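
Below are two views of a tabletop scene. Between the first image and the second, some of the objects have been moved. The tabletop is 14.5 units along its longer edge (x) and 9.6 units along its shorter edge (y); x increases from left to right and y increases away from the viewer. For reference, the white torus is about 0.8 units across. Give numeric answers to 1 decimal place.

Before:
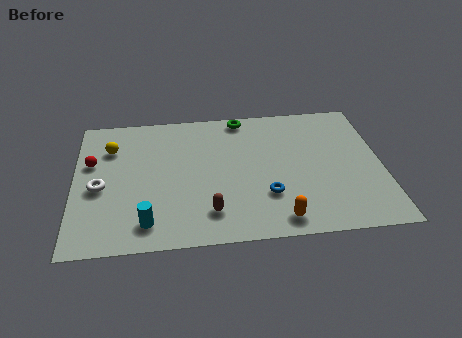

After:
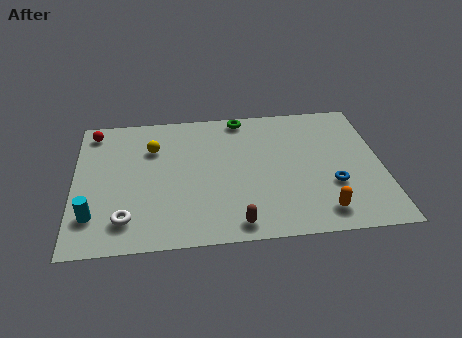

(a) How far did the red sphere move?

2.3

From (0.8, 6.0) to (0.9, 8.3), the red sphere covered √(0.1² + 2.3²) ≈ 2.3 units.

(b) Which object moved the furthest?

the blue torus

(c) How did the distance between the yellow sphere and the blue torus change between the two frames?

+0.7

They were about 8.4 units apart before and 9.1 after — 0.7 units further apart.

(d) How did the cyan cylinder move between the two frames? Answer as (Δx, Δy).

(-2.5, 0.7)

From the two frames, the cyan cylinder sits at roughly (3.4, 1.6) before and (0.9, 2.3) after.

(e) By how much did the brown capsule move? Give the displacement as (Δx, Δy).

(1.2, -0.9)

The brown capsule was at about (6.3, 2.0) and moved to about (7.5, 1.1).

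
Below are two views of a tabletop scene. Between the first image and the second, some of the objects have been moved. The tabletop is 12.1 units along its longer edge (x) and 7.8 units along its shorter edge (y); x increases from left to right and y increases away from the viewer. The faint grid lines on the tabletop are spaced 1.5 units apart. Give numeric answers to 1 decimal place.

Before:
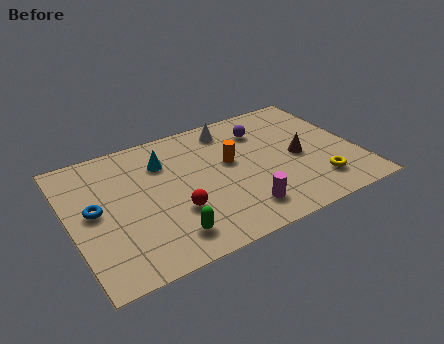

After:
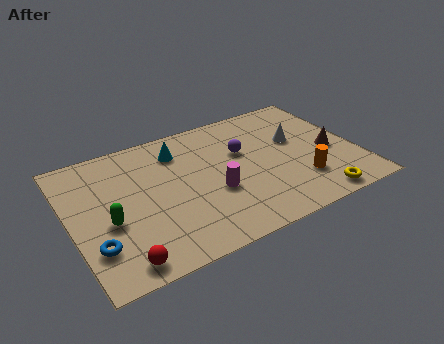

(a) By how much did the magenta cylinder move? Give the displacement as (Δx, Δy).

(-0.9, 1.5)

From the two frames, the magenta cylinder sits at roughly (6.8, 1.5) before and (5.9, 3.0) after.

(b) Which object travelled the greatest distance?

the orange cylinder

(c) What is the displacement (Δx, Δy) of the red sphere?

(-2.5, -1.7)

The red sphere started near (4.2, 2.6) and ended near (1.7, 0.9).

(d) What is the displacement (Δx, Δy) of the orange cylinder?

(2.7, -2.4)

From the two frames, the orange cylinder sits at roughly (6.8, 4.5) before and (9.5, 2.1) after.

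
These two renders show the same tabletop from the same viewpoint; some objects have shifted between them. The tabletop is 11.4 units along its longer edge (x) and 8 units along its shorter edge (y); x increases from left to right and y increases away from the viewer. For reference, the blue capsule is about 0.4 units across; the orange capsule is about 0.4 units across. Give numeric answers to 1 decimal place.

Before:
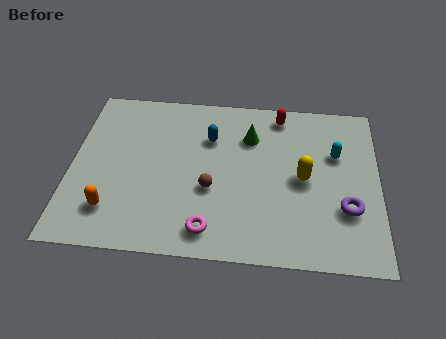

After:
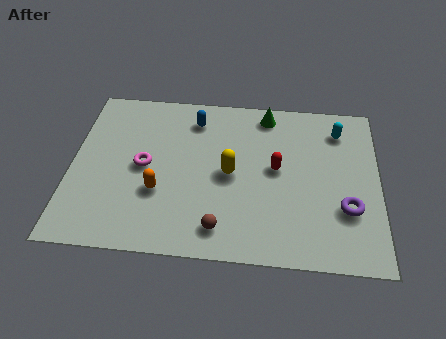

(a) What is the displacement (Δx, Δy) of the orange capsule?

(1.7, 1.0)

The orange capsule was at about (1.6, 1.8) and moved to about (3.3, 2.8).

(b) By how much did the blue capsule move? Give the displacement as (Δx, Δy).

(-0.6, 0.9)

The blue capsule was at about (5.1, 5.6) and moved to about (4.5, 6.5).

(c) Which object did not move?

the purple torus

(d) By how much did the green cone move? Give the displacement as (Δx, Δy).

(0.6, 1.2)

The green cone was at about (6.6, 5.8) and moved to about (7.2, 7.0).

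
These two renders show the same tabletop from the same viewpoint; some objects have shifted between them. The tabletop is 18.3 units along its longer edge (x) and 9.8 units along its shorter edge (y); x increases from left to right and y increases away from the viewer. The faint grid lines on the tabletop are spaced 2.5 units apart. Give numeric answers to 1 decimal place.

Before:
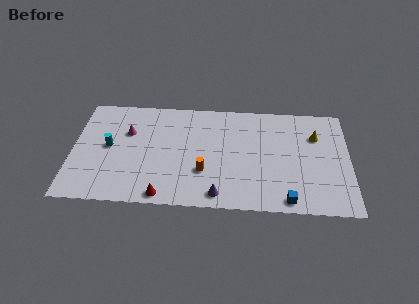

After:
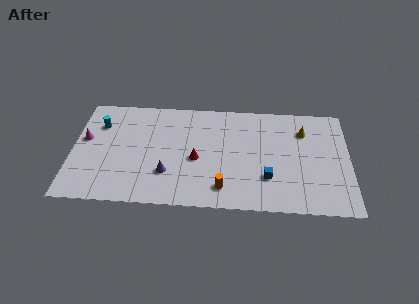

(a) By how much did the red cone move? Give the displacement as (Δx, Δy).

(2.1, 3.4)

The red cone started near (6.1, 0.9) and ended near (8.2, 4.3).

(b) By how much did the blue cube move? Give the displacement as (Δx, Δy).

(-1.3, 1.9)

The blue cube started near (14.2, 1.0) and ended near (12.9, 2.9).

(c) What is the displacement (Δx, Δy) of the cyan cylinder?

(-0.7, 2.0)

From the two frames, the cyan cylinder sits at roughly (2.4, 5.1) before and (1.7, 7.1) after.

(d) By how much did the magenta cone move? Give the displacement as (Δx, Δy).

(-2.8, -0.8)

The magenta cone was at about (3.6, 6.5) and moved to about (0.8, 5.7).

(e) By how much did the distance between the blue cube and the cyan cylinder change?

-0.5

The distance was about 12.5 in the first image and 12.0 in the second, so they moved 0.5 units closer together.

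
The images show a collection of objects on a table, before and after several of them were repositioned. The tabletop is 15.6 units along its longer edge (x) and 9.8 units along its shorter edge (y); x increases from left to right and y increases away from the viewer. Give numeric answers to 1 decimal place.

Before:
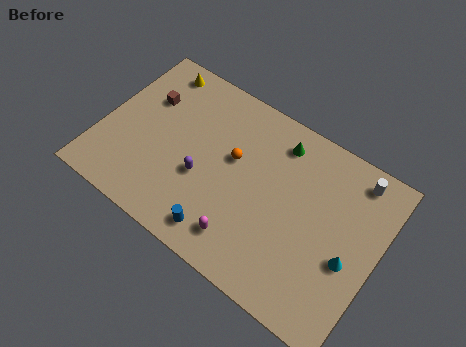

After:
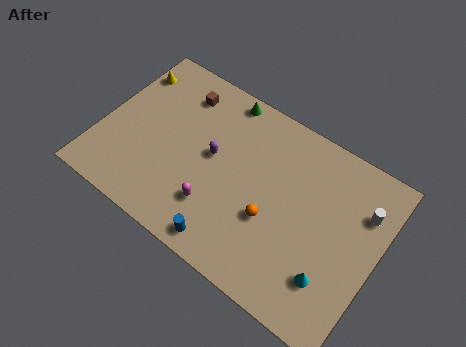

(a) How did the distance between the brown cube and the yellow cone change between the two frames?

+1.0

They were about 2.0 units apart before and 3.0 after — 1.0 units further apart.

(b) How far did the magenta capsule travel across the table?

2.0

The magenta capsule was near (8.7, 1.8) before and (6.9, 2.6) after, so it travelled √(1.8² + 0.8²) ≈ 2.0 units.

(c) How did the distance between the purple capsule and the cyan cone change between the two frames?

-0.5

Before: roughly 8.3 units apart; after: 7.8. That's 0.5 units closer together.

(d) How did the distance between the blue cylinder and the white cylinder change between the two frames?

-0.6

They were about 9.5 units apart before and 8.9 after — 0.6 units closer together.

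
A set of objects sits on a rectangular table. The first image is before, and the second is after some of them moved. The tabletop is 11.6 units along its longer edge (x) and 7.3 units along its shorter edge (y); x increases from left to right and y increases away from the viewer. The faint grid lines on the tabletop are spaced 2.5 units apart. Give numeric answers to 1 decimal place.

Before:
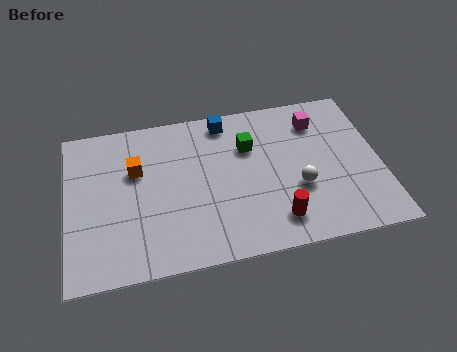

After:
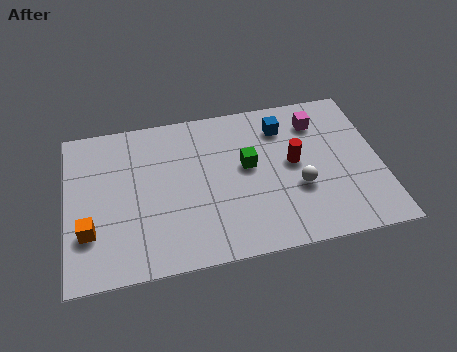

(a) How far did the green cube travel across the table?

0.9

From (6.8, 5.0) to (6.7, 4.1), the green cube covered √(0.1² + 0.9²) ≈ 0.9 units.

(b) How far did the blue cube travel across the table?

2.2

From (6.0, 6.4) to (8.1, 5.7), the blue cube covered √(2.1² + 0.7²) ≈ 2.2 units.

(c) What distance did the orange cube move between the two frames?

3.1

The orange cube moved from about (2.6, 4.7) to (0.8, 2.2), a distance of √(1.8² + 2.5²) ≈ 3.1.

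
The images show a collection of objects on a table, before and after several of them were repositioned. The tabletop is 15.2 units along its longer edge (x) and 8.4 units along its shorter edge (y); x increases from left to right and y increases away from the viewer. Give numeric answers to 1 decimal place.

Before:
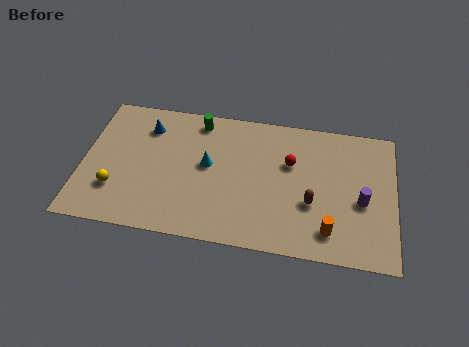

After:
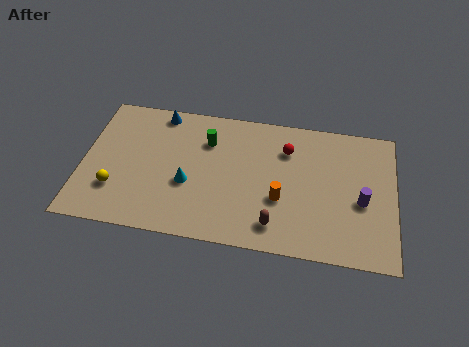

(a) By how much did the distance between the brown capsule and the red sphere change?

+2.2

Before: roughly 2.5 units apart; after: 4.7. That's 2.2 units further apart.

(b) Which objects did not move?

the purple cylinder and the yellow sphere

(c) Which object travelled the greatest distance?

the orange cylinder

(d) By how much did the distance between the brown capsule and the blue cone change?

-0.5

The distance was about 8.9 in the first image and 8.4 in the second, so they moved 0.5 units closer together.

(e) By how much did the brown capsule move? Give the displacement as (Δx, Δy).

(-1.7, -1.6)

The brown capsule started near (11.2, 3.1) and ended near (9.5, 1.5).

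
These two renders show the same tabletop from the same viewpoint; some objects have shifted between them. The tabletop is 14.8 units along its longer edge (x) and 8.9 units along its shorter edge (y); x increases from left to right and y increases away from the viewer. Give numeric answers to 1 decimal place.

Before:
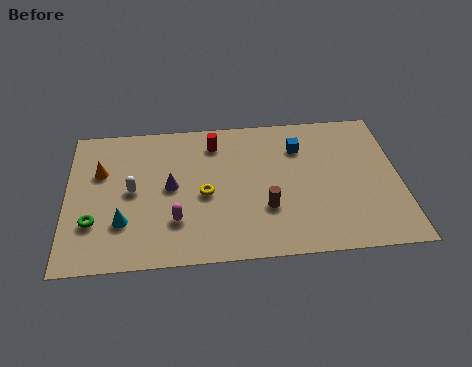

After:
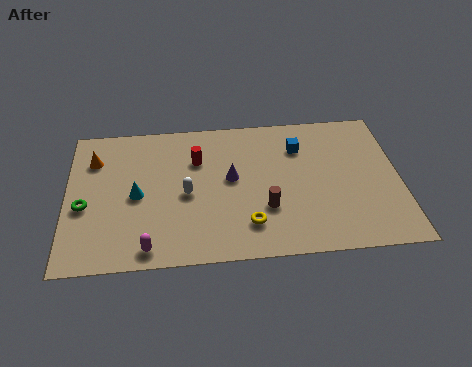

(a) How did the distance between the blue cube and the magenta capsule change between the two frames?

+1.9

They were about 6.9 units apart before and 8.8 after — 1.9 units further apart.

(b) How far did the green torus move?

1.1

The green torus moved from about (1.2, 2.7) to (0.8, 3.7), a distance of √(0.4² + 1.0²) ≈ 1.1.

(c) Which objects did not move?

the brown cylinder and the blue cube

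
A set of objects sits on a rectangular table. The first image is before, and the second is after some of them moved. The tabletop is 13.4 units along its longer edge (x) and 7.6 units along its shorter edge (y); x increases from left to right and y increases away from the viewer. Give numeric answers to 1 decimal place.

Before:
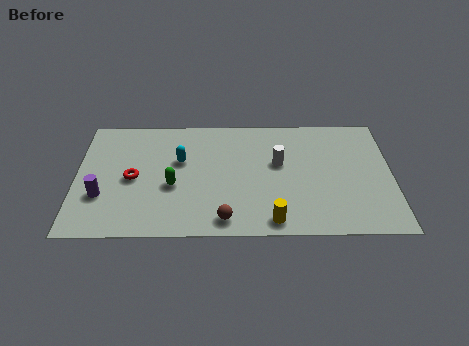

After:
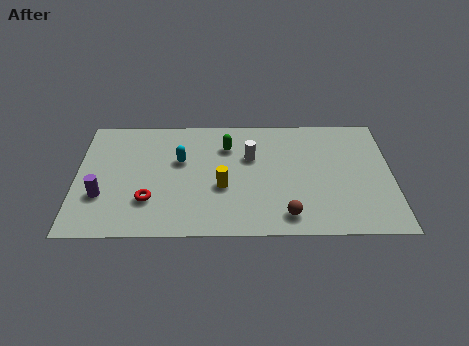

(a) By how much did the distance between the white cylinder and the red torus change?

-1.2

Before: roughly 6.3 units apart; after: 5.1. That's 1.2 units closer together.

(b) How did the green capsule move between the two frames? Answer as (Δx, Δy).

(2.3, 2.5)

The green capsule was at about (4.1, 3.1) and moved to about (6.4, 5.6).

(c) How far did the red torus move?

1.6

The red torus was near (2.4, 3.6) before and (3.1, 2.2) after, so it travelled √(0.7² + 1.4²) ≈ 1.6 units.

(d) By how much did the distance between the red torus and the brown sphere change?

+1.2

Before: roughly 4.7 units apart; after: 5.9. That's 1.2 units further apart.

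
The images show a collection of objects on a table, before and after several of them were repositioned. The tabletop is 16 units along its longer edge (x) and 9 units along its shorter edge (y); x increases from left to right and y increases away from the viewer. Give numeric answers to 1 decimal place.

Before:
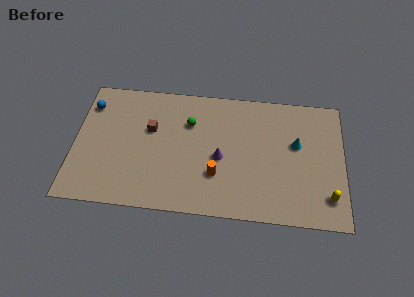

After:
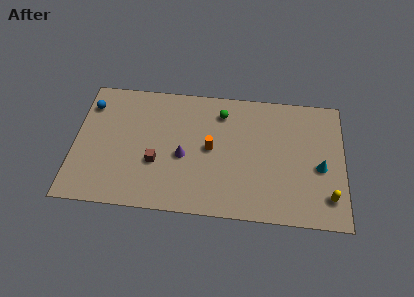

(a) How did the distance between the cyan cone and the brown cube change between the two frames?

+1.0

They were about 8.7 units apart before and 9.7 after — 1.0 units further apart.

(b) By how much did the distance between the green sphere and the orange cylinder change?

-1.2

They were about 3.9 units apart before and 2.7 after — 1.2 units closer together.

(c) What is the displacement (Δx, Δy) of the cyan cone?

(1.4, -1.5)

The cyan cone started near (13.2, 5.4) and ended near (14.6, 3.9).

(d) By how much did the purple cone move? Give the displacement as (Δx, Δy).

(-2.2, -0.1)

From the two frames, the purple cone sits at roughly (8.7, 4.0) before and (6.5, 3.9) after.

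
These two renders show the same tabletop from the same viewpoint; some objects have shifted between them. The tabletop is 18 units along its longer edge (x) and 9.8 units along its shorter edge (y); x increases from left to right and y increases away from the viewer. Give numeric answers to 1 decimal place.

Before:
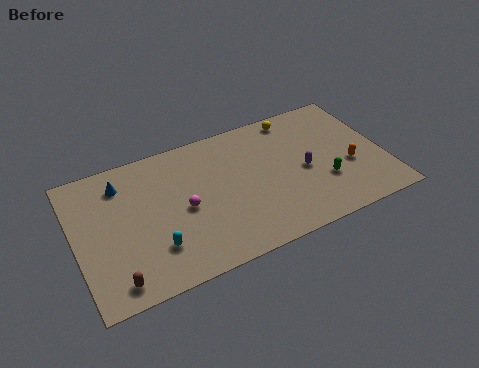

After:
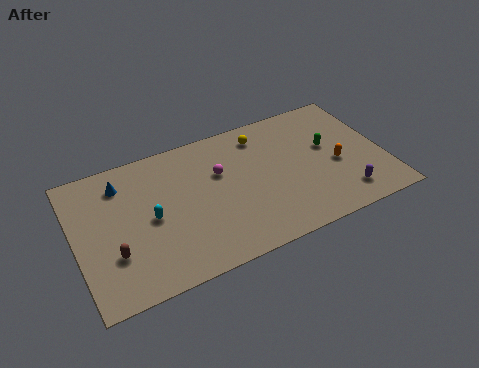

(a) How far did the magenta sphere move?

2.9

From (6.2, 4.6) to (8.5, 6.3), the magenta sphere covered √(2.3² + 1.7²) ≈ 2.9 units.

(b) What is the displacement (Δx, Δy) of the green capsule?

(0.6, 2.5)

From the two frames, the green capsule sits at roughly (14.3, 3.2) before and (14.9, 5.7) after.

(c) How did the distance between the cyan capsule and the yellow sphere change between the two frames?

-3.2

Before: roughly 10.9 units apart; after: 7.7. That's 3.2 units closer together.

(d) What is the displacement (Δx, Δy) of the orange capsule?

(-0.7, 0.4)

The orange capsule was at about (15.9, 3.8) and moved to about (15.2, 4.2).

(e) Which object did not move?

the blue cone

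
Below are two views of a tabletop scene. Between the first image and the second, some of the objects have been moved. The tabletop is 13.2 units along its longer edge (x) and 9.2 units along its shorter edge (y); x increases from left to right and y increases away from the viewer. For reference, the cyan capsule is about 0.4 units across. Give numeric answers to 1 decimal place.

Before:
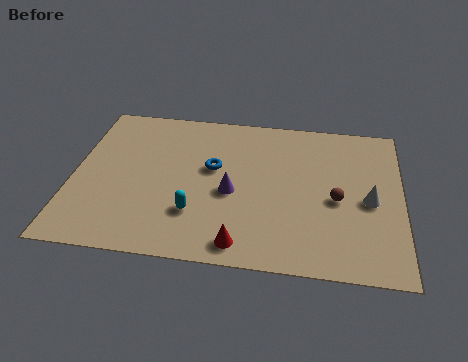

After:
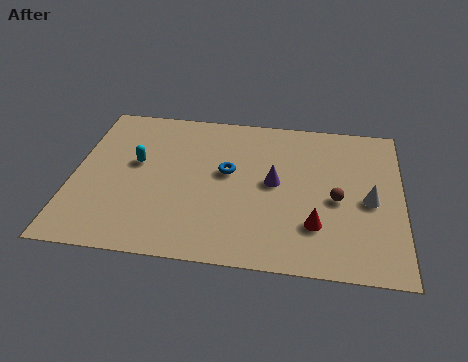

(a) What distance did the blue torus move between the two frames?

0.6

The blue torus moved from about (5.6, 5.4) to (6.2, 5.2), a distance of √(0.6² + 0.2²) ≈ 0.6.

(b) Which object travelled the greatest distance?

the cyan capsule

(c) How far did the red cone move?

3.2

From (6.9, 1.1) to (9.8, 2.5), the red cone covered √(2.9² + 1.4²) ≈ 3.2 units.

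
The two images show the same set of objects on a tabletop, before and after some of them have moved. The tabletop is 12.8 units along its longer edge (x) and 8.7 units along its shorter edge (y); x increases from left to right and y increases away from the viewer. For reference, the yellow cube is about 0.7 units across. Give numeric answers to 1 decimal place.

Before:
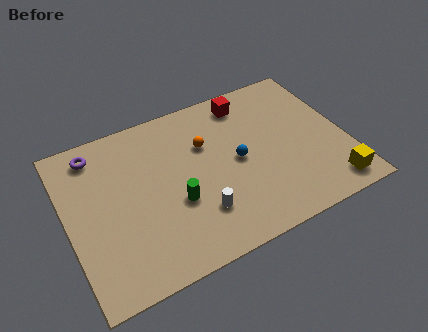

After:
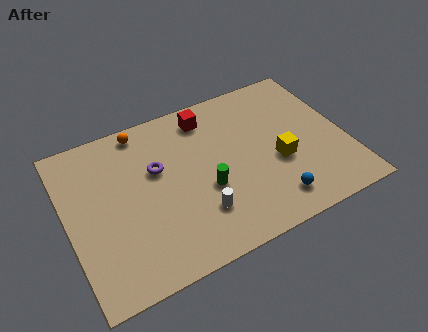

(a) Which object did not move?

the white cylinder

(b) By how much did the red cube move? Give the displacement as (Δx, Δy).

(-1.9, -0.1)

From the two frames, the red cube sits at roughly (8.7, 7.4) before and (6.8, 7.3) after.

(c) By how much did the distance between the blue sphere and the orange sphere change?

+6.2

The distance was about 2.0 in the first image and 8.2 in the second, so they moved 6.2 units further apart.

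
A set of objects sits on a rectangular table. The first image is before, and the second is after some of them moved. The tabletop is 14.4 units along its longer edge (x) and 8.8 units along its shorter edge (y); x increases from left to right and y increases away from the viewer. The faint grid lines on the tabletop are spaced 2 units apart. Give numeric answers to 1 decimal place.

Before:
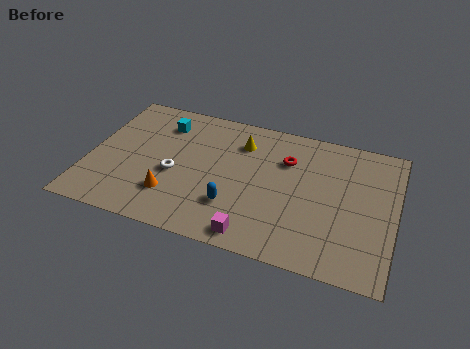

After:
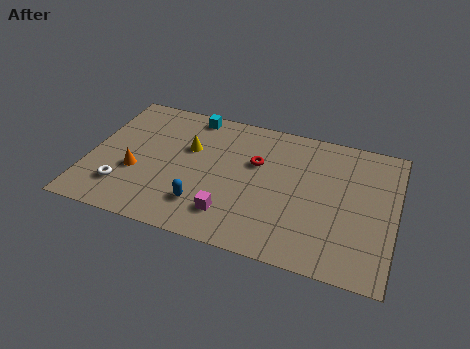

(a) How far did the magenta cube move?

1.5

The magenta cube moved from about (8.1, 1.0) to (6.9, 1.9), a distance of √(1.2² + 0.9²) ≈ 1.5.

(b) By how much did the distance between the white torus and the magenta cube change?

+0.3

Before: roughly 4.8 units apart; after: 5.1. That's 0.3 units further apart.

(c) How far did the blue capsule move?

1.5

The blue capsule was near (7.0, 2.5) before and (5.6, 2.1) after, so it travelled √(1.4² + 0.4²) ≈ 1.5 units.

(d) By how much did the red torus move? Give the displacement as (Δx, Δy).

(-1.4, -0.6)

From the two frames, the red torus sits at roughly (9.2, 6.2) before and (7.8, 5.6) after.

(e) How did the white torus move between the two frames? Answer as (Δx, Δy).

(-2.3, -1.6)

The white torus was at about (4.1, 3.7) and moved to about (1.8, 2.1).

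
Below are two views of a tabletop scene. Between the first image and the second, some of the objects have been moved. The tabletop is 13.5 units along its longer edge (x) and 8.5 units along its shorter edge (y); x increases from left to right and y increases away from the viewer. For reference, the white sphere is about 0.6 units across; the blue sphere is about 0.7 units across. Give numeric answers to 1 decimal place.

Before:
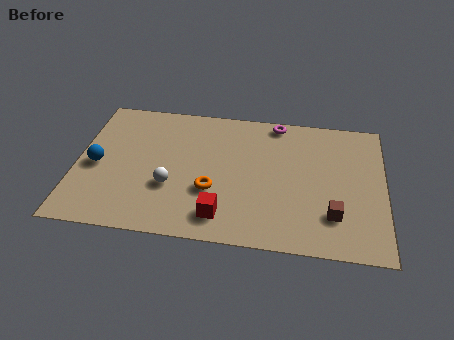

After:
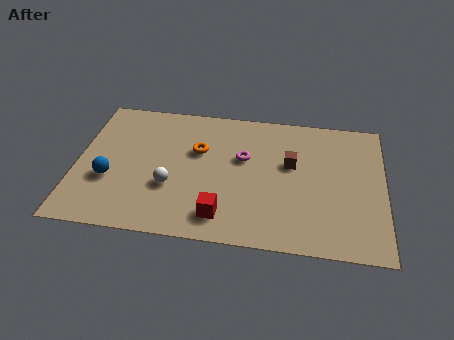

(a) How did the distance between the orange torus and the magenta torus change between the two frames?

-3.4

Before: roughly 5.4 units apart; after: 2.0. That's 3.4 units closer together.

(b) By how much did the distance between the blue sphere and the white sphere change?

-0.7

Before: roughly 3.4 units apart; after: 2.7. That's 0.7 units closer together.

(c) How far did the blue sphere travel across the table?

1.0

From (0.9, 3.9) to (1.5, 3.1), the blue sphere covered √(0.6² + 0.8²) ≈ 1.0 units.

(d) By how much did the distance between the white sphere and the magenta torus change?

-2.7

The distance was about 6.5 in the first image and 3.8 in the second, so they moved 2.7 units closer together.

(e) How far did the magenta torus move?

2.9

The magenta torus moved from about (8.7, 7.7) to (7.3, 5.2), a distance of √(1.4² + 2.5²) ≈ 2.9.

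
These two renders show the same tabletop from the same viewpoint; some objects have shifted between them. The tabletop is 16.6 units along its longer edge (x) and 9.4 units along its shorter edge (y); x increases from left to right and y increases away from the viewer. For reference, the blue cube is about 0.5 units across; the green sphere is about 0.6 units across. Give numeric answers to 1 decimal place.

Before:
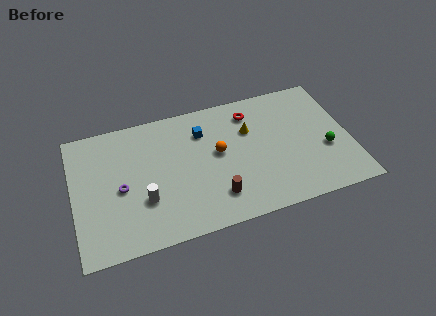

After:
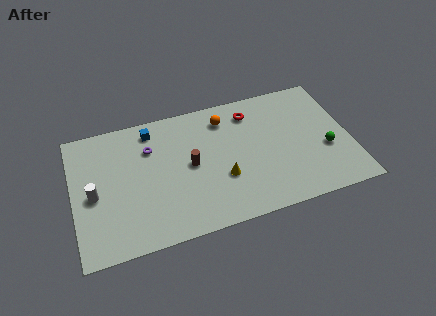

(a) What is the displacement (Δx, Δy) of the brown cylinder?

(-1.3, 2.7)

The brown cylinder was at about (8.3, 2.1) and moved to about (7.0, 4.8).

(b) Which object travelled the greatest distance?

the yellow cone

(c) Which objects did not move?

the green sphere and the red torus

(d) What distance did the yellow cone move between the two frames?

3.6

The yellow cone was near (10.7, 6.3) before and (8.8, 3.3) after, so it travelled √(1.9² + 3.0²) ≈ 3.6 units.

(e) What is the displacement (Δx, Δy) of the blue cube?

(-3.0, 1.0)

From the two frames, the blue cube sits at roughly (7.9, 7.0) before and (4.9, 8.0) after.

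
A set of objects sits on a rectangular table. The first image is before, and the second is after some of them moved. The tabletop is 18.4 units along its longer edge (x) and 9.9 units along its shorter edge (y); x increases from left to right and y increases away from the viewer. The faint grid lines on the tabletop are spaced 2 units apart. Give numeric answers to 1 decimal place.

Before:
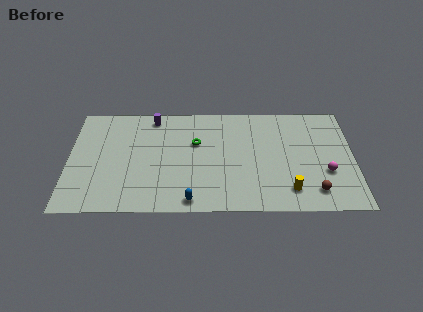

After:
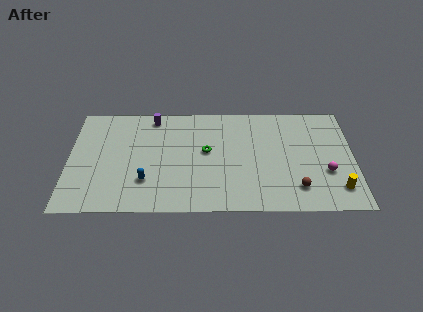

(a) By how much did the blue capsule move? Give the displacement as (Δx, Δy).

(-2.9, 1.8)

The blue capsule started near (7.9, 1.0) and ended near (5.0, 2.8).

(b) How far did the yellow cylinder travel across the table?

3.1

From (14.2, 1.9) to (17.3, 2.0), the yellow cylinder covered √(3.1² + 0.1²) ≈ 3.1 units.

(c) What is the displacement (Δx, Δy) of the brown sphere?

(-1.1, 0.3)

The brown sphere was at about (15.8, 1.8) and moved to about (14.7, 2.1).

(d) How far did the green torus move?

1.1

The green torus moved from about (8.2, 6.3) to (8.9, 5.5), a distance of √(0.7² + 0.8²) ≈ 1.1.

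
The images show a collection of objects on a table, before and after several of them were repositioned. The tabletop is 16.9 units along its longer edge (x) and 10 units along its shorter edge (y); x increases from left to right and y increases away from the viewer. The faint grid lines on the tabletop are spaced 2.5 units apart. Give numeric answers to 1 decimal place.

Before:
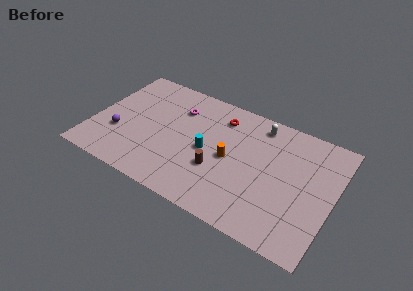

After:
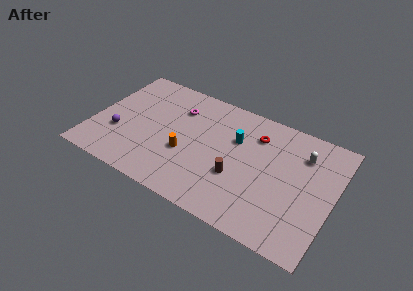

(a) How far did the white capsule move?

3.4

From (11.3, 8.6) to (14.5, 7.5), the white capsule covered √(3.2² + 1.1²) ≈ 3.4 units.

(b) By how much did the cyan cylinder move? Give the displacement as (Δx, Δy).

(1.8, 1.9)

From the two frames, the cyan cylinder sits at roughly (8.1, 4.7) before and (9.9, 6.6) after.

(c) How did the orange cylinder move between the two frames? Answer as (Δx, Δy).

(-3.0, -1.0)

The orange cylinder started near (9.7, 4.8) and ended near (6.7, 3.8).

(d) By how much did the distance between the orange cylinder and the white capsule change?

+4.5

Before: roughly 4.1 units apart; after: 8.6. That's 4.5 units further apart.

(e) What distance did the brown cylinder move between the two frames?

1.4

From (9.0, 3.5) to (10.4, 3.6), the brown cylinder covered √(1.4² + 0.1²) ≈ 1.4 units.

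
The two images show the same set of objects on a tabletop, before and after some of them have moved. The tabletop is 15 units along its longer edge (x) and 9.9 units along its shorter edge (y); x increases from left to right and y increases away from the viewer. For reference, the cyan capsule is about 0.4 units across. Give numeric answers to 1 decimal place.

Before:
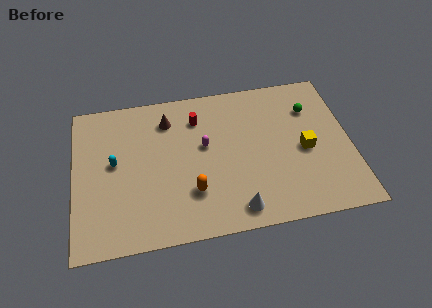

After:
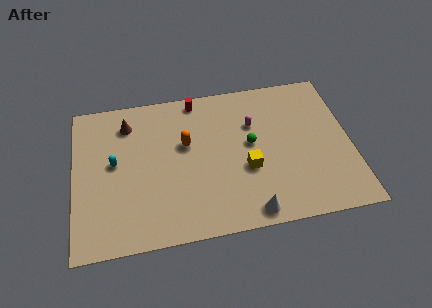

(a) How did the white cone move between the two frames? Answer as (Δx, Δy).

(0.7, -0.3)

From the two frames, the white cone sits at roughly (8.6, 1.3) before and (9.3, 1.0) after.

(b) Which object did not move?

the cyan capsule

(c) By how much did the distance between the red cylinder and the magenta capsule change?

+1.8

The distance was about 1.9 in the first image and 3.7 in the second, so they moved 1.8 units further apart.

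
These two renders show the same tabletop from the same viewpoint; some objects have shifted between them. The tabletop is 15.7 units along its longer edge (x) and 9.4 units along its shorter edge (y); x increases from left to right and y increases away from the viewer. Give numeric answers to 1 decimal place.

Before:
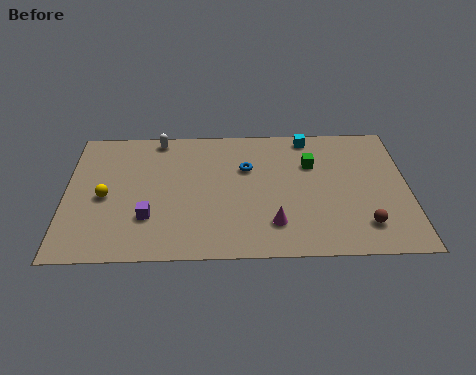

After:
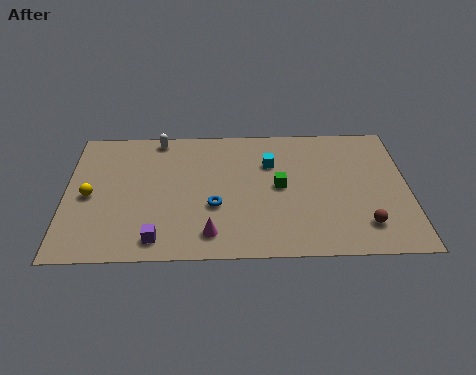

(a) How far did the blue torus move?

3.1

The blue torus moved from about (8.3, 6.2) to (6.8, 3.5), a distance of √(1.5² + 2.7²) ≈ 3.1.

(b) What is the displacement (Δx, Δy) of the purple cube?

(0.4, -1.5)

From the two frames, the purple cube sits at roughly (3.8, 2.8) before and (4.2, 1.3) after.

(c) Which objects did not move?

the brown sphere and the white capsule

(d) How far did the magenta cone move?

3.0

From (9.5, 2.2) to (6.6, 1.6), the magenta cone covered √(2.9² + 0.6²) ≈ 3.0 units.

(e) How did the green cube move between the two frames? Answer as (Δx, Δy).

(-1.5, -1.6)

The green cube started near (11.3, 6.4) and ended near (9.8, 4.8).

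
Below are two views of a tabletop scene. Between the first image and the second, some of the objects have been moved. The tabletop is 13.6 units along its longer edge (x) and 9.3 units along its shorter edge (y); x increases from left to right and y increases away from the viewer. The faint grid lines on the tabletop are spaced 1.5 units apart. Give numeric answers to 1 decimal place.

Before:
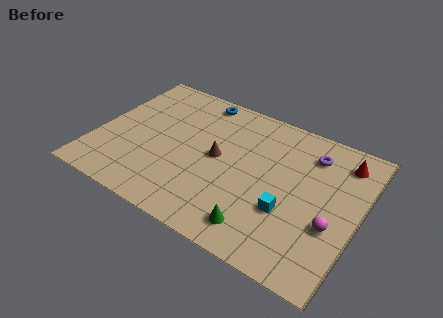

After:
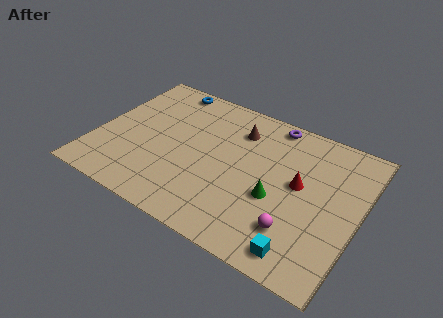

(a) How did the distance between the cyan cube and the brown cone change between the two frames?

+3.0

The distance was about 4.2 in the first image and 7.2 in the second, so they moved 3.0 units further apart.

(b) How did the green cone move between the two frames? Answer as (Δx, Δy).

(0.5, 2.2)

The green cone was at about (9.0, 1.5) and moved to about (9.5, 3.7).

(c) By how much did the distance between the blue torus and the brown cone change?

+0.5

They were about 3.8 units apart before and 4.3 after — 0.5 units further apart.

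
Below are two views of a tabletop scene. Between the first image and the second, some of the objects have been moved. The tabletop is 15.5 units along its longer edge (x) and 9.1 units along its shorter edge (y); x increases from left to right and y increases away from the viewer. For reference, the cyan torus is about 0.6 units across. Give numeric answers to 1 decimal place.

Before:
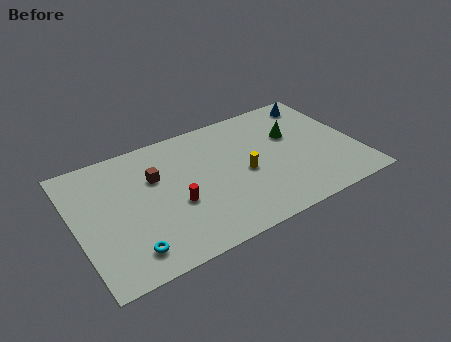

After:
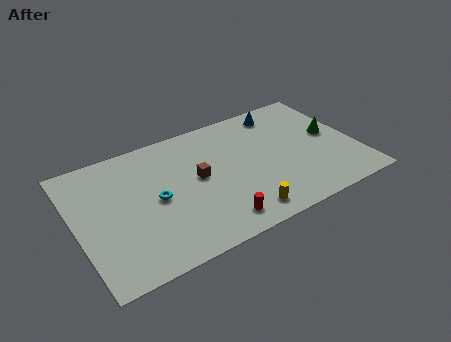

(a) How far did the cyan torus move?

3.3

The cyan torus was near (2.5, 1.6) before and (4.3, 4.4) after, so it travelled √(1.8² + 2.8²) ≈ 3.3 units.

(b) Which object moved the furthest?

the cyan torus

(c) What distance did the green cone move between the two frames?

2.3

The green cone moved from about (12.2, 5.8) to (14.3, 4.9), a distance of √(2.1² + 0.9²) ≈ 2.3.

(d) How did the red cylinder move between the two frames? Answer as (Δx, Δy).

(1.9, -2.2)

From the two frames, the red cylinder sits at roughly (5.3, 3.6) before and (7.2, 1.4) after.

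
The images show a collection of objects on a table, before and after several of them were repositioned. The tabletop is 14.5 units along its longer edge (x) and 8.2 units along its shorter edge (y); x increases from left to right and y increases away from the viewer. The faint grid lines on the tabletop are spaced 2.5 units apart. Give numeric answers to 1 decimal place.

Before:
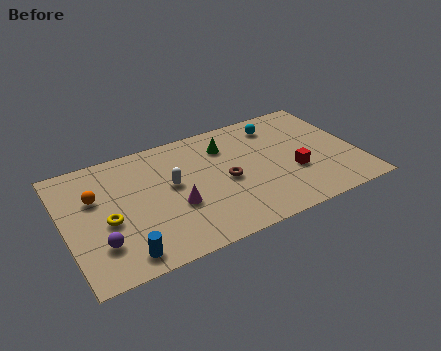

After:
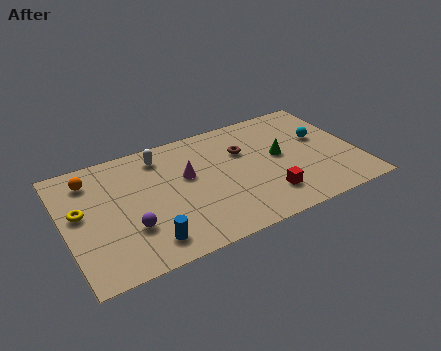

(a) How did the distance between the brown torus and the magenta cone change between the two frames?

+0.3

They were about 2.7 units apart before and 3.0 after — 0.3 units further apart.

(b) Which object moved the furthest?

the green cone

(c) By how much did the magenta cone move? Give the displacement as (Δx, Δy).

(0.8, 1.8)

The magenta cone was at about (5.3, 3.1) and moved to about (6.1, 4.9).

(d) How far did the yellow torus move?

1.6

The yellow torus was near (2.0, 3.5) before and (0.8, 4.6) after, so it travelled √(1.2² + 1.1²) ≈ 1.6 units.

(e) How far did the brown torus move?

2.0

The brown torus moved from about (7.9, 3.8) to (9.0, 5.5), a distance of √(1.1² + 1.7²) ≈ 2.0.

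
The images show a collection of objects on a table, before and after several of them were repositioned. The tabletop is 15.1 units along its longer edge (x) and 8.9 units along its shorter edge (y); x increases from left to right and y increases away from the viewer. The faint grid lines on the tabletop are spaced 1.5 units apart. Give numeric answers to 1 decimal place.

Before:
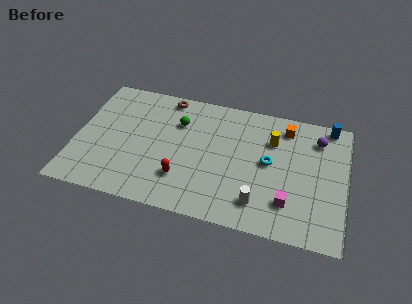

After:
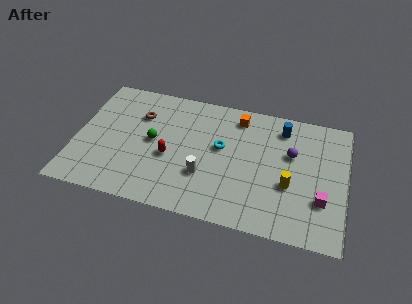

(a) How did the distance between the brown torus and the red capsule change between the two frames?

-2.5

The distance was about 5.7 in the first image and 3.2 in the second, so they moved 2.5 units closer together.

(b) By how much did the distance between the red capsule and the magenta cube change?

+2.6

They were about 5.9 units apart before and 8.5 after — 2.6 units further apart.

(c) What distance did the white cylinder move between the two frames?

3.3

The white cylinder was near (10.4, 1.8) before and (7.3, 2.9) after, so it travelled √(3.1² + 1.1²) ≈ 3.3 units.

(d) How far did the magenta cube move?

1.9

From (12.0, 2.2) to (13.8, 2.8), the magenta cube covered √(1.8² + 0.6²) ≈ 1.9 units.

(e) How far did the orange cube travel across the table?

2.7

From (11.6, 7.4) to (8.9, 7.5), the orange cube covered √(2.7² + 0.1²) ≈ 2.7 units.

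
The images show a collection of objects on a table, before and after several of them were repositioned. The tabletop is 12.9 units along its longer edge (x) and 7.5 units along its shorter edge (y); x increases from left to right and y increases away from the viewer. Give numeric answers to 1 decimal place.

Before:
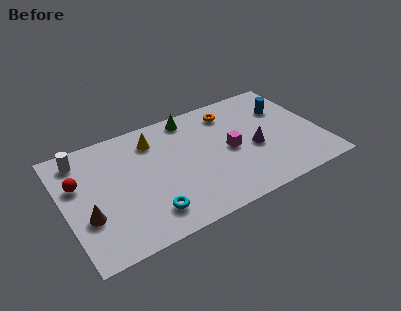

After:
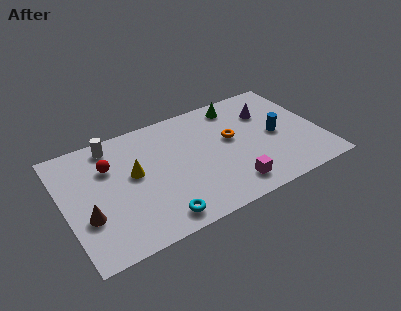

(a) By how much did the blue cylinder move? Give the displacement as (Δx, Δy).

(-0.7, -1.6)

The blue cylinder started near (11.4, 5.2) and ended near (10.7, 3.6).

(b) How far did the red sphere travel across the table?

1.6

The red sphere moved from about (0.8, 4.8) to (2.4, 5.2), a distance of √(1.6² + 0.4²) ≈ 1.6.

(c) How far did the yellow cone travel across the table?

2.1

The yellow cone was near (4.7, 5.9) before and (3.5, 4.2) after, so it travelled √(1.2² + 1.7²) ≈ 2.1 units.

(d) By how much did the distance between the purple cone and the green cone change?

-2.6

Before: roughly 4.4 units apart; after: 1.8. That's 2.6 units closer together.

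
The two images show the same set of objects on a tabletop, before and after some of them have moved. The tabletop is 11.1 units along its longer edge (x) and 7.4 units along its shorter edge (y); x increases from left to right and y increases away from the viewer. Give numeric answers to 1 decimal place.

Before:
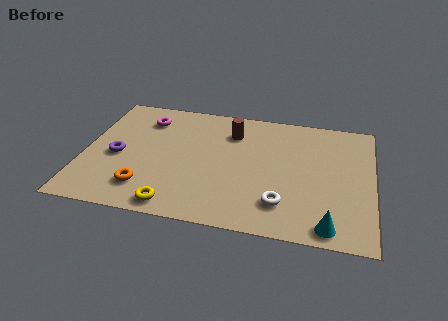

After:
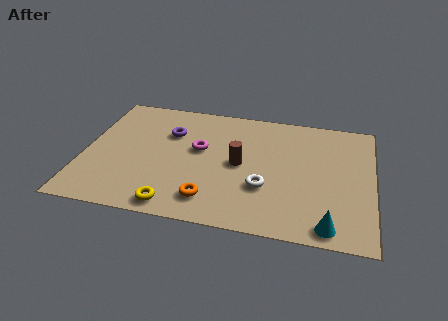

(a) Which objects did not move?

the yellow torus and the cyan cone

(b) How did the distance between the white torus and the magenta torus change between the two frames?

-3.7

The distance was about 6.9 in the first image and 3.2 in the second, so they moved 3.7 units closer together.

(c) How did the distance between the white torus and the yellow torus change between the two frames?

-0.4

The distance was about 4.1 in the first image and 3.7 in the second, so they moved 0.4 units closer together.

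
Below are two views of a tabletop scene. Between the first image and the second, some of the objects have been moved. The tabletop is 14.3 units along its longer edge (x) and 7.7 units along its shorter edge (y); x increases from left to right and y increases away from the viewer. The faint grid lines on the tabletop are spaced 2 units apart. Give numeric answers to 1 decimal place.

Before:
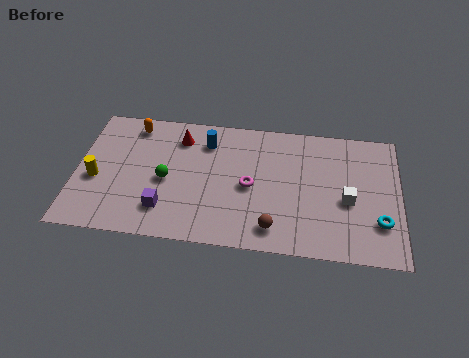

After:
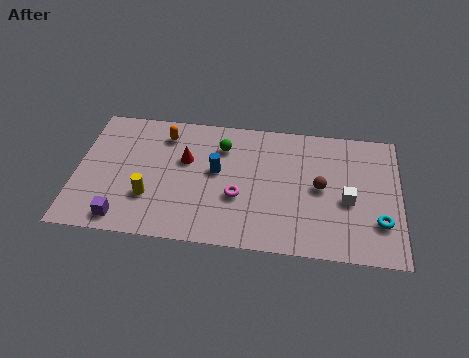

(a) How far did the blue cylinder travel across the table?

1.8

The blue cylinder moved from about (5.7, 6.0) to (6.2, 4.3), a distance of √(0.5² + 1.7²) ≈ 1.8.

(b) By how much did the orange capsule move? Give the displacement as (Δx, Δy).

(1.4, -0.4)

The orange capsule started near (2.4, 6.6) and ended near (3.8, 6.2).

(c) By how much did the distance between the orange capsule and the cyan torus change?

-1.4

Before: roughly 11.8 units apart; after: 10.4. That's 1.4 units closer together.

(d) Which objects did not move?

the white cube and the cyan torus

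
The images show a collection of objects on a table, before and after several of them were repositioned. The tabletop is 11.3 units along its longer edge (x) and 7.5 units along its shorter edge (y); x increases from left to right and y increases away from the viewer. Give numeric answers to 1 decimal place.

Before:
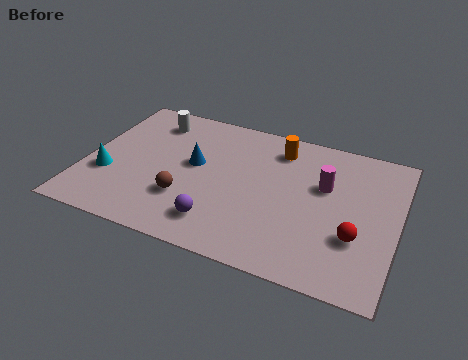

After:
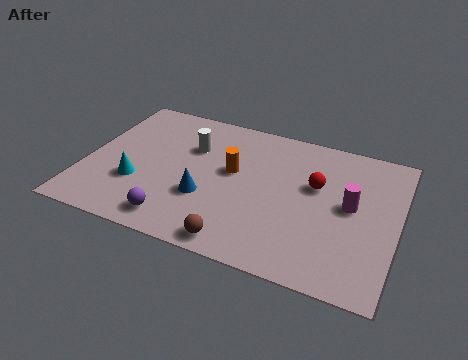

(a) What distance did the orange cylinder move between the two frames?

2.3

The orange cylinder was near (6.8, 6.1) before and (5.3, 4.3) after, so it travelled √(1.5² + 1.8²) ≈ 2.3 units.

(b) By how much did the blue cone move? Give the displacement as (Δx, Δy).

(0.6, -1.6)

The blue cone started near (3.9, 4.2) and ended near (4.5, 2.6).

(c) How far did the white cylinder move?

1.9

The white cylinder moved from about (2.1, 6.1) to (3.7, 5.1), a distance of √(1.6² + 1.0²) ≈ 1.9.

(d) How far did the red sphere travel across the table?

2.6

The red sphere moved from about (9.9, 2.5) to (8.3, 4.6), a distance of √(1.6² + 2.1²) ≈ 2.6.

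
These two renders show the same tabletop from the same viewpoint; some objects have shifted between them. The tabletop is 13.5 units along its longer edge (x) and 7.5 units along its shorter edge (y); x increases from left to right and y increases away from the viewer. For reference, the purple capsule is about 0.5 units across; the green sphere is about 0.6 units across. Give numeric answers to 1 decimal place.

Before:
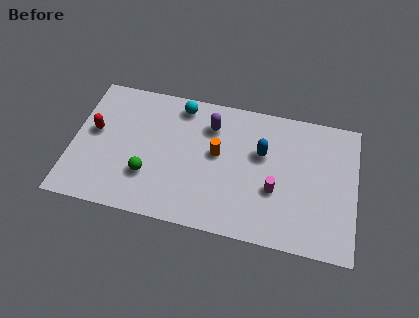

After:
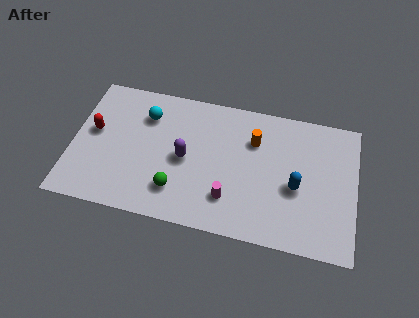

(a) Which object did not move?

the red capsule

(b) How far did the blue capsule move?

2.3

The blue capsule was near (9.0, 4.7) before and (10.7, 3.2) after, so it travelled √(1.7² + 1.5²) ≈ 2.3 units.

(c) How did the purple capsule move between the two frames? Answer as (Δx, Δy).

(-1.1, -2.1)

The purple capsule started near (6.5, 5.7) and ended near (5.4, 3.6).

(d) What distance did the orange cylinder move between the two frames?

2.0

The orange cylinder moved from about (6.9, 4.2) to (8.6, 5.3), a distance of √(1.7² + 1.1²) ≈ 2.0.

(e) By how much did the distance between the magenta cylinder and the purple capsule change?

-1.5

The distance was about 4.3 in the first image and 2.8 in the second, so they moved 1.5 units closer together.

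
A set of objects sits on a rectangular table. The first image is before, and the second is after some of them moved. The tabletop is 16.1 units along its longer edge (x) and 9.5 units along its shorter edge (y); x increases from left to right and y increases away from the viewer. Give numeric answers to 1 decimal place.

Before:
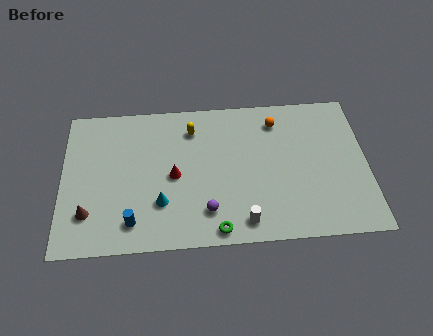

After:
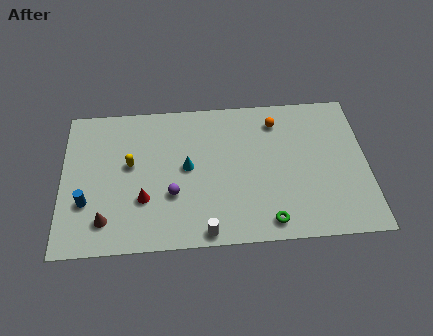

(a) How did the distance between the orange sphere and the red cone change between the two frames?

+2.1

The distance was about 6.4 in the first image and 8.5 in the second, so they moved 2.1 units further apart.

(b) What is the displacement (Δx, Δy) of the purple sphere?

(-1.8, 1.2)

The purple sphere was at about (7.6, 2.1) and moved to about (5.8, 3.3).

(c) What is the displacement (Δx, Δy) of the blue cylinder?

(-2.4, 1.4)

The blue cylinder started near (3.7, 1.7) and ended near (1.3, 3.1).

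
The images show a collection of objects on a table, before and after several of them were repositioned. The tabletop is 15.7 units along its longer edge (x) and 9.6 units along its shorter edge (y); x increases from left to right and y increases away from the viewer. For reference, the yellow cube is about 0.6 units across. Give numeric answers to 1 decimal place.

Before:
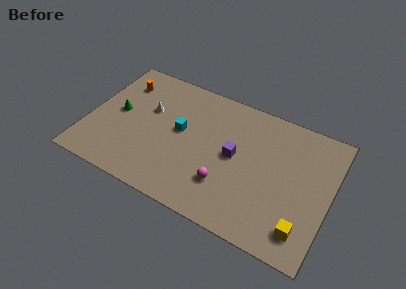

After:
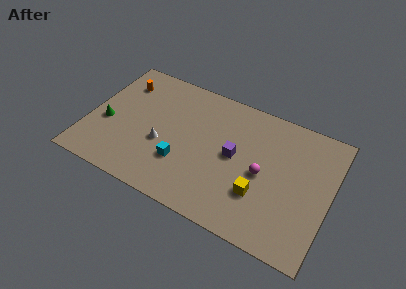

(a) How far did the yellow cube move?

3.1

From (14.3, 1.8) to (11.4, 3.0), the yellow cube covered √(2.9² + 1.2²) ≈ 3.1 units.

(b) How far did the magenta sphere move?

2.8

The magenta sphere was near (9.2, 2.7) before and (11.4, 4.5) after, so it travelled √(2.2² + 1.8²) ≈ 2.8 units.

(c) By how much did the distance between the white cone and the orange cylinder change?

+2.4

The distance was about 2.4 in the first image and 4.8 in the second, so they moved 2.4 units further apart.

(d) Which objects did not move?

the orange cylinder and the purple cube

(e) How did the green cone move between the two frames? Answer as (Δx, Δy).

(-0.6, -1.1)

The green cone started near (1.8, 5.0) and ended near (1.2, 3.9).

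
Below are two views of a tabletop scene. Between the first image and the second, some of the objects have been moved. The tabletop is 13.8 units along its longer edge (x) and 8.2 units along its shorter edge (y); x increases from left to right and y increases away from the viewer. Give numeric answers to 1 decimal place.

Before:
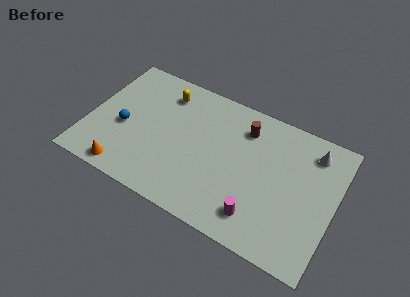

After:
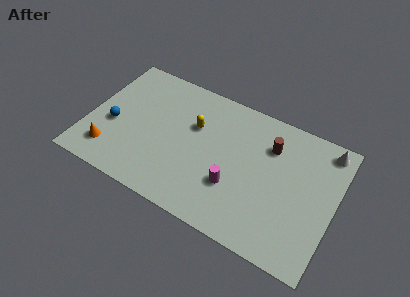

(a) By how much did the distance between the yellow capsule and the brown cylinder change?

-0.3

Before: roughly 4.6 units apart; after: 4.3. That's 0.3 units closer together.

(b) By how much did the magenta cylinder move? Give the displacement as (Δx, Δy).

(-1.5, 1.1)

The magenta cylinder was at about (9.9, 1.6) and moved to about (8.4, 2.7).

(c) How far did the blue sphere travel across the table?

0.6

From (2.0, 3.5) to (1.4, 3.4), the blue sphere covered √(0.6² + 0.1²) ≈ 0.6 units.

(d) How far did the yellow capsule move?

2.3

The yellow capsule was near (3.9, 6.6) before and (5.8, 5.3) after, so it travelled √(1.9² + 1.3²) ≈ 2.3 units.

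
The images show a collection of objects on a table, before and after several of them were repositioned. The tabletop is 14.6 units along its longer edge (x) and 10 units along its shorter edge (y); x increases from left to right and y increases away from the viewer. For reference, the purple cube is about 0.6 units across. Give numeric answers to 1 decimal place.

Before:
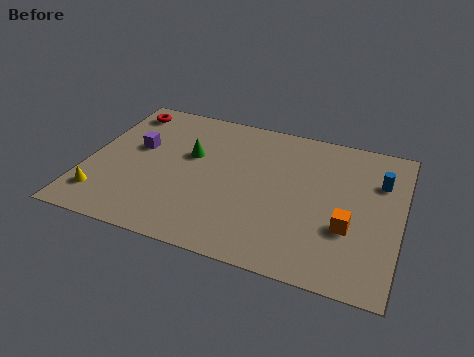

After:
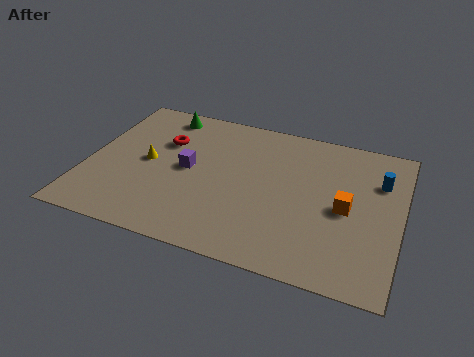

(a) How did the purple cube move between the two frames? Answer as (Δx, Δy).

(2.5, -0.8)

From the two frames, the purple cube sits at roughly (2.2, 5.9) before and (4.7, 5.1) after.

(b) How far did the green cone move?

3.1

The green cone moved from about (4.7, 6.1) to (3.1, 8.7), a distance of √(1.6² + 2.6²) ≈ 3.1.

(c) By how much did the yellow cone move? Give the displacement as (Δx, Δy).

(1.8, 3.0)

From the two frames, the yellow cone sits at roughly (1.0, 2.0) before and (2.8, 5.0) after.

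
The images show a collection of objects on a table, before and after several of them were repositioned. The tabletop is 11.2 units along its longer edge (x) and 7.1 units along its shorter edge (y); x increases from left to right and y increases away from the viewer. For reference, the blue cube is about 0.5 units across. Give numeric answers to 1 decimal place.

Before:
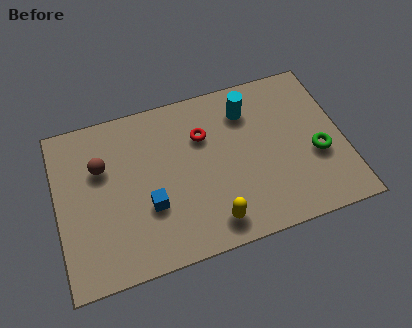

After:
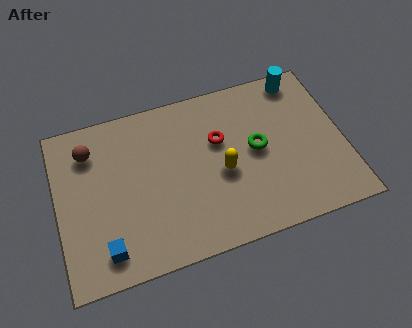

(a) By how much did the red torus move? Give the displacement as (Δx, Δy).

(0.6, -0.4)

From the two frames, the red torus sits at roughly (5.8, 4.9) before and (6.4, 4.5) after.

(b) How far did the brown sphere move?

0.9

The brown sphere moved from about (1.8, 4.7) to (1.4, 5.5), a distance of √(0.4² + 0.8²) ≈ 0.9.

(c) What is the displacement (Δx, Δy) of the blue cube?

(-1.8, -1.3)

From the two frames, the blue cube sits at roughly (3.5, 2.5) before and (1.7, 1.2) after.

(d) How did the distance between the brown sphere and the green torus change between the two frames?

-1.9

Before: roughly 8.5 units apart; after: 6.6. That's 1.9 units closer together.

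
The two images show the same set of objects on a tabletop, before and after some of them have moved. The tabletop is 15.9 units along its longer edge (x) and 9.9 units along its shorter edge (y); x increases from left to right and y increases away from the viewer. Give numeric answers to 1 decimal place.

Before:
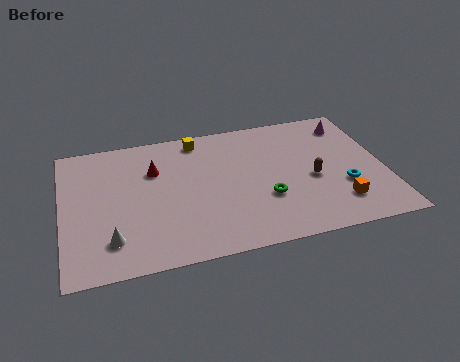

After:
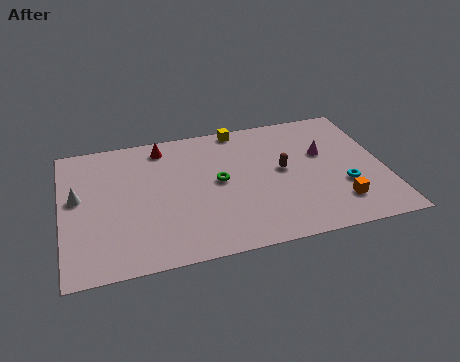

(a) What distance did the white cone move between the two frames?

3.7

From (2.3, 2.2) to (0.8, 5.6), the white cone covered √(1.5² + 3.4²) ≈ 3.7 units.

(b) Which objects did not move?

the orange cube and the cyan torus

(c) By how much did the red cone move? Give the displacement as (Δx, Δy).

(0.5, 1.7)

From the two frames, the red cone sits at roughly (4.6, 6.8) before and (5.1, 8.5) after.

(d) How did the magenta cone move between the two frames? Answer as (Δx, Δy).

(-1.5, -2.0)

The magenta cone was at about (14.5, 8.1) and moved to about (13.0, 6.1).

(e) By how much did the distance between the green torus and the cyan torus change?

+2.5

They were about 3.9 units apart before and 6.4 after — 2.5 units further apart.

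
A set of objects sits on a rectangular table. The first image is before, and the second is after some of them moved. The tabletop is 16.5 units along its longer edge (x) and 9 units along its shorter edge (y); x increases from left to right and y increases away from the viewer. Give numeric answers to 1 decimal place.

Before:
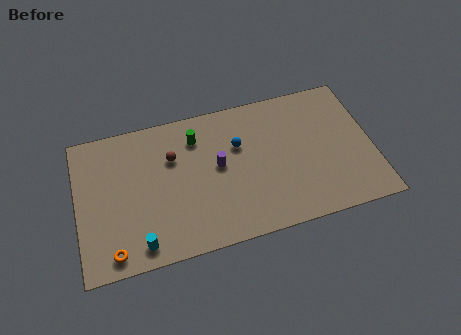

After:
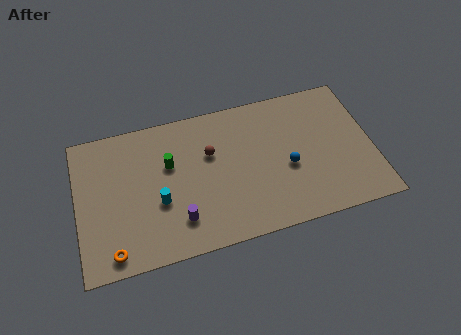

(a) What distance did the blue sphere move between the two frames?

3.3

From (9.1, 5.9) to (11.7, 3.8), the blue sphere covered √(2.6² + 2.1²) ≈ 3.3 units.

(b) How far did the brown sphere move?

2.1

The brown sphere moved from about (5.4, 6.1) to (7.5, 5.8), a distance of √(2.1² + 0.3²) ≈ 2.1.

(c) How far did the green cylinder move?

2.1

The green cylinder moved from about (6.8, 7.0) to (5.2, 5.7), a distance of √(1.6² + 1.3²) ≈ 2.1.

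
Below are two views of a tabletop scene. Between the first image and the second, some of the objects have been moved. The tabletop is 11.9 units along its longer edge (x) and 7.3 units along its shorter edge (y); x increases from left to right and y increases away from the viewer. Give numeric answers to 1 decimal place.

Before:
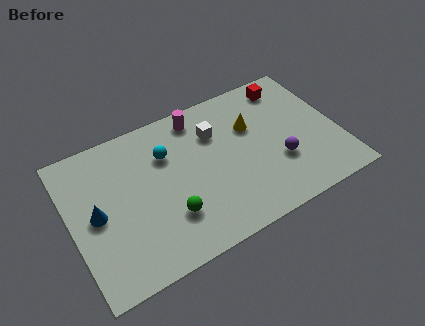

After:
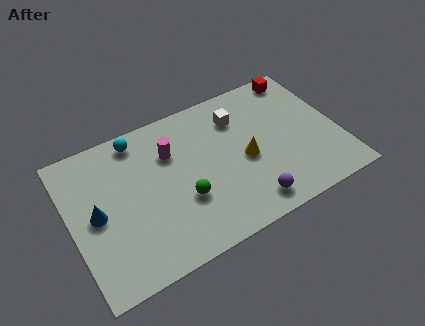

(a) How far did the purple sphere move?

2.1

From (9.1, 2.5) to (7.5, 1.1), the purple sphere covered √(1.6² + 1.4²) ≈ 2.1 units.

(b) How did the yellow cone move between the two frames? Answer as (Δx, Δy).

(-0.5, -1.5)

The yellow cone started near (8.2, 4.8) and ended near (7.7, 3.3).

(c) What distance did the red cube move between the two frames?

0.7

The red cube moved from about (10.1, 6.2) to (10.7, 6.5), a distance of √(0.6² + 0.3²) ≈ 0.7.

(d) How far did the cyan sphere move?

1.7

The cyan sphere moved from about (4.4, 5.1) to (3.3, 6.4), a distance of √(1.1² + 1.3²) ≈ 1.7.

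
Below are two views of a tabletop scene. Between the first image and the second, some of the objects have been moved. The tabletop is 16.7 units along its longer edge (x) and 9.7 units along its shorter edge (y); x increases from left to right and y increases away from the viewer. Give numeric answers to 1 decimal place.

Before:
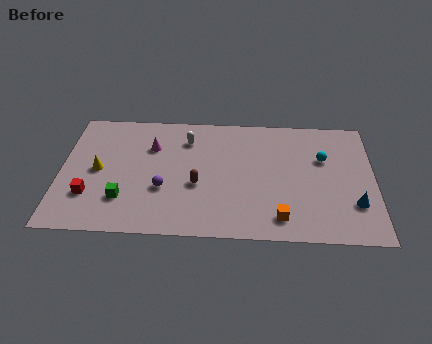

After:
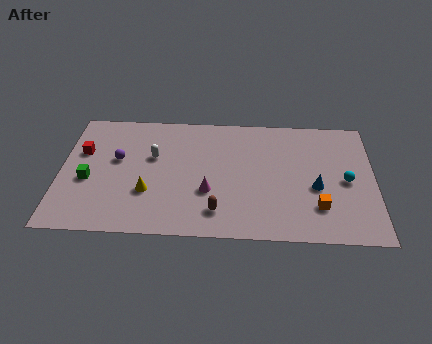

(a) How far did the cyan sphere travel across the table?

2.1

The cyan sphere moved from about (14.0, 6.3) to (15.2, 4.6), a distance of √(1.2² + 1.7²) ≈ 2.1.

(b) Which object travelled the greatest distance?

the magenta cone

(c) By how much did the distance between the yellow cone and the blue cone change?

-4.8

Before: roughly 13.7 units apart; after: 8.9. That's 4.8 units closer together.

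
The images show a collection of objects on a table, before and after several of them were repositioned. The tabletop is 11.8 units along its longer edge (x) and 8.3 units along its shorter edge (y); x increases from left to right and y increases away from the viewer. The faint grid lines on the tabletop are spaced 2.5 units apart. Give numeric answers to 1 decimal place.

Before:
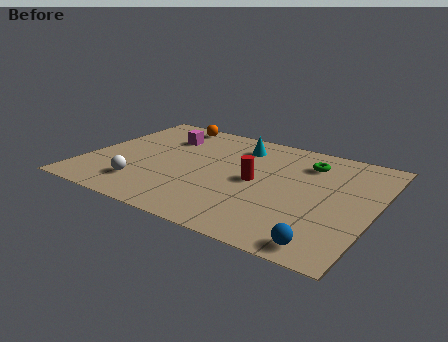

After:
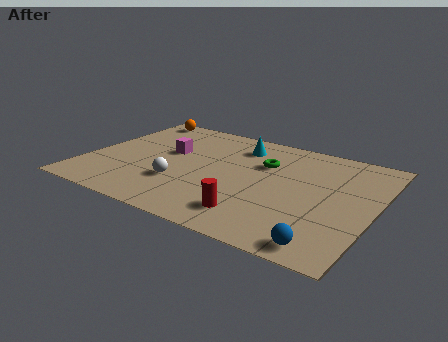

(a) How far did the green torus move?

1.9

The green torus moved from about (8.8, 6.4) to (7.1, 5.6), a distance of √(1.7² + 0.8²) ≈ 1.9.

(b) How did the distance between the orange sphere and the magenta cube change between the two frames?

+2.0

Before: roughly 1.3 units apart; after: 3.3. That's 2.0 units further apart.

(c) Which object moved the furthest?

the red cylinder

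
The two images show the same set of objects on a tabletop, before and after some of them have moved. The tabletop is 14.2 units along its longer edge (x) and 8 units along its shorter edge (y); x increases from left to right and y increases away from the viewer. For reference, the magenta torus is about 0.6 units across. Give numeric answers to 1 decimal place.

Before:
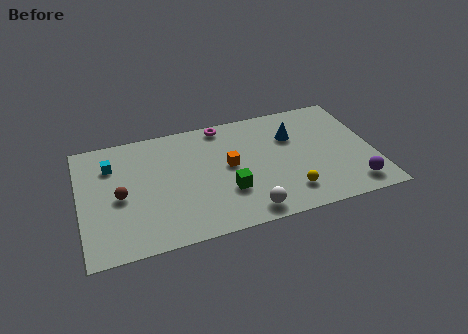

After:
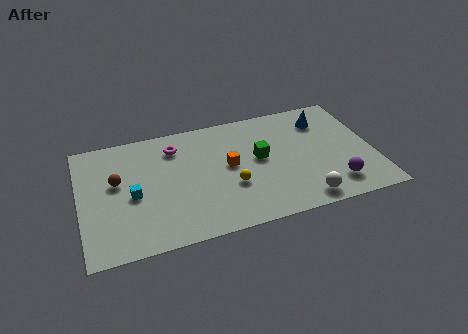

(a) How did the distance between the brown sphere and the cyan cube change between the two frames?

-0.9

They were about 2.2 units apart before and 1.3 after — 0.9 units closer together.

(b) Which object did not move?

the orange cube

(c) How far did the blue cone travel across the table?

1.7

The blue cone moved from about (10.4, 5.5) to (12.0, 6.2), a distance of √(1.6² + 0.7²) ≈ 1.7.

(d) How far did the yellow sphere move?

3.0

From (9.9, 1.7) to (7.2, 2.9), the yellow sphere covered √(2.7² + 1.2²) ≈ 3.0 units.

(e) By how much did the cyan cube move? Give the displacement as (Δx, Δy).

(0.9, -2.3)

From the two frames, the cyan cube sits at roughly (1.6, 5.9) before and (2.5, 3.6) after.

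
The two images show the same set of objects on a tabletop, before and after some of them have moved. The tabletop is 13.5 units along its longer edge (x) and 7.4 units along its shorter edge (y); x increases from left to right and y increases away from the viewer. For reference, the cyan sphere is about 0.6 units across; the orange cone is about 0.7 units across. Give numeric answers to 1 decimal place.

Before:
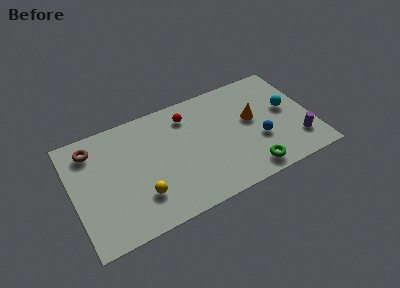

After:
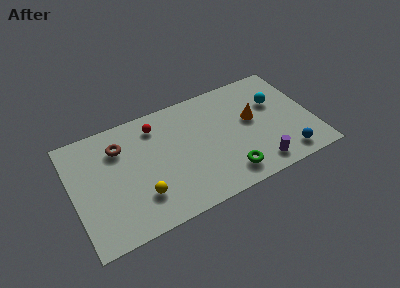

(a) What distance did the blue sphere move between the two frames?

2.1

The blue sphere was near (10.4, 2.7) before and (11.7, 1.1) after, so it travelled √(1.3² + 1.6²) ≈ 2.1 units.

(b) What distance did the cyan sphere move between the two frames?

0.9

From (12.2, 4.1) to (11.6, 4.8), the cyan sphere covered √(0.6² + 0.7²) ≈ 0.9 units.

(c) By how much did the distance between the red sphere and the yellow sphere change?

-0.8

Before: roughly 5.0 units apart; after: 4.2. That's 0.8 units closer together.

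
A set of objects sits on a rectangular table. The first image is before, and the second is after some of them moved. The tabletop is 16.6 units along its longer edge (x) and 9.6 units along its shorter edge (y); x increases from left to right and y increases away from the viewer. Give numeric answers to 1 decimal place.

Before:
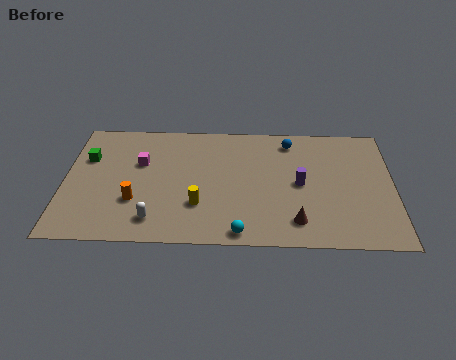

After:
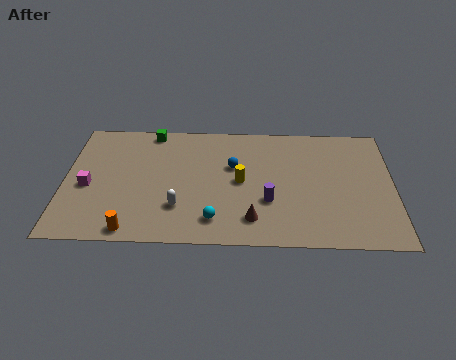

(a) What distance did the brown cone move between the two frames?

2.2

The brown cone was near (11.7, 1.8) before and (9.5, 1.9) after, so it travelled √(2.2² + 0.1²) ≈ 2.2 units.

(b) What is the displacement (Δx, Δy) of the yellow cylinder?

(2.1, 1.9)

From the two frames, the yellow cylinder sits at roughly (6.8, 2.9) before and (8.9, 4.8) after.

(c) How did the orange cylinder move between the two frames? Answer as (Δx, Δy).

(-0.1, -2.2)

The orange cylinder started near (3.6, 3.1) and ended near (3.5, 0.9).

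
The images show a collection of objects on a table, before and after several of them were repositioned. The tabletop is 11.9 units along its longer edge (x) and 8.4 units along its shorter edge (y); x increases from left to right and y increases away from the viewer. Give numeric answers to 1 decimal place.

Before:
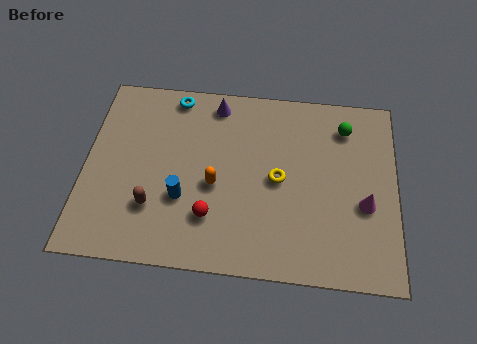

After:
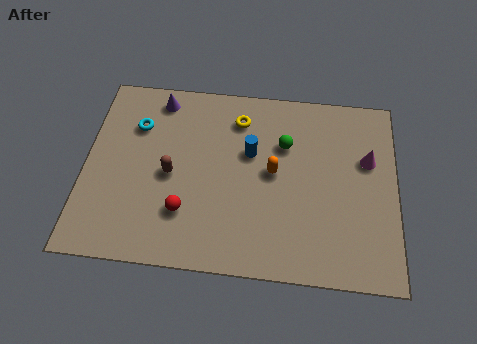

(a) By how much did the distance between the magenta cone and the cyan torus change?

+0.4

Before: roughly 8.5 units apart; after: 8.9. That's 0.4 units further apart.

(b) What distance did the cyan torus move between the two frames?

2.1

The cyan torus moved from about (3.3, 7.5) to (1.9, 6.0), a distance of √(1.4² + 1.5²) ≈ 2.1.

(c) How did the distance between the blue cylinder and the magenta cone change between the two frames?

-2.4

The distance was about 6.9 in the first image and 4.5 in the second, so they moved 2.4 units closer together.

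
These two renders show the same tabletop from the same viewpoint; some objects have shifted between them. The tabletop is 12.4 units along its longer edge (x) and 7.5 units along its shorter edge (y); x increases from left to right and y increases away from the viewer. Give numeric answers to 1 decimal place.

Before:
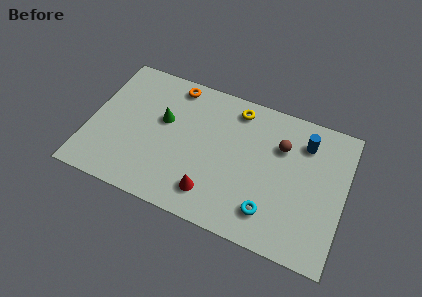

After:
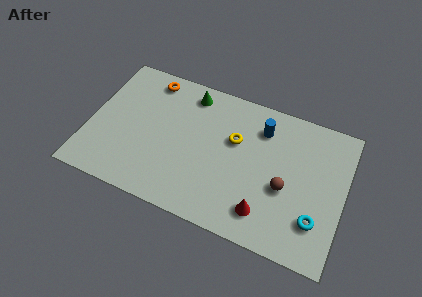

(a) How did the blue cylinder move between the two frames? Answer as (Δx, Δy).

(-2.1, 0.0)

The blue cylinder was at about (10.3, 5.8) and moved to about (8.2, 5.8).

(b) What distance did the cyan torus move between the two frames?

2.2

The cyan torus was near (9.0, 1.6) before and (11.2, 2.0) after, so it travelled √(2.2² + 0.4²) ≈ 2.2 units.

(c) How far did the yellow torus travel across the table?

1.7

The yellow torus moved from about (6.9, 6.4) to (7.0, 4.7), a distance of √(0.1² + 1.7²) ≈ 1.7.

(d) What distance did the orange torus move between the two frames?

1.2

From (3.8, 6.6) to (2.6, 6.5), the orange torus covered √(1.2² + 0.1²) ≈ 1.2 units.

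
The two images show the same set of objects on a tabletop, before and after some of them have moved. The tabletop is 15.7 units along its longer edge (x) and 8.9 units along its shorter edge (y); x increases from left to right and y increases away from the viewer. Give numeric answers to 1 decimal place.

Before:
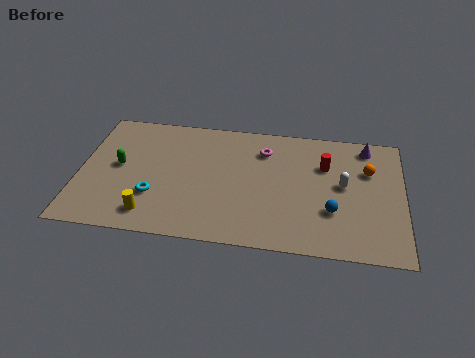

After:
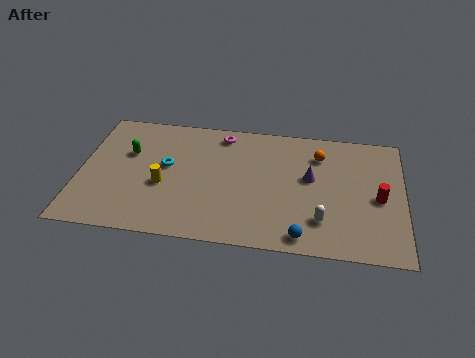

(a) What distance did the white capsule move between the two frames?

2.8

The white capsule was near (12.8, 4.8) before and (11.8, 2.2) after, so it travelled √(1.0² + 2.6²) ≈ 2.8 units.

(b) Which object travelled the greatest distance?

the purple cone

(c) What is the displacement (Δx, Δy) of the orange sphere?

(-2.4, 0.8)

The orange sphere started near (14.0, 6.0) and ended near (11.6, 6.8).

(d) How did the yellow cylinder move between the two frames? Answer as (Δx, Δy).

(0.5, 2.1)

The yellow cylinder started near (3.6, 1.5) and ended near (4.1, 3.6).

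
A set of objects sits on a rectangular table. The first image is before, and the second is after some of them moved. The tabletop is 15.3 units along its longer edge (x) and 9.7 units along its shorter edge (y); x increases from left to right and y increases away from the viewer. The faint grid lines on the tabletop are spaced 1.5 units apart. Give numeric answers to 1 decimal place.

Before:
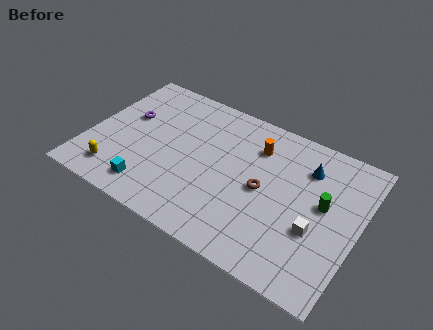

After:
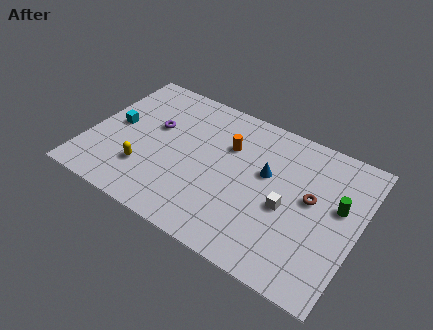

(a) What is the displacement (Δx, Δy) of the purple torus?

(1.6, 0.0)

The purple torus started near (1.9, 5.9) and ended near (3.5, 5.9).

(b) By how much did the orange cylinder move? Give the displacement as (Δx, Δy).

(-1.5, -0.7)

The orange cylinder started near (9.2, 7.3) and ended near (7.7, 6.6).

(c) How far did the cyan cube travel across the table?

4.3

The cyan cube was near (4.0, 1.6) before and (1.4, 5.0) after, so it travelled √(2.6² + 3.4²) ≈ 4.3 units.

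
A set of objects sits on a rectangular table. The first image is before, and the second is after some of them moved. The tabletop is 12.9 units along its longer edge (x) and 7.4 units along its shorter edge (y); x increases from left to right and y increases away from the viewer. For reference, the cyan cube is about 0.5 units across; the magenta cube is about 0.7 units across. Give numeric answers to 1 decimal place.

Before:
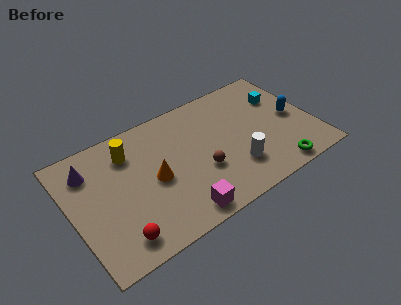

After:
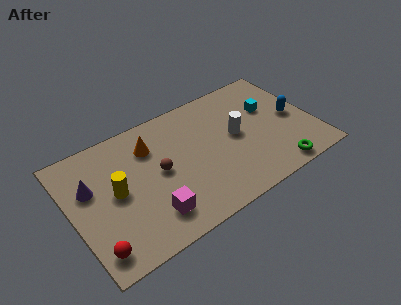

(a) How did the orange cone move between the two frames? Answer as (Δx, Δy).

(0.1, 2.0)

The orange cone was at about (4.3, 3.5) and moved to about (4.4, 5.5).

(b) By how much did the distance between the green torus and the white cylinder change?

+1.2

The distance was about 2.3 in the first image and 3.5 in the second, so they moved 1.2 units further apart.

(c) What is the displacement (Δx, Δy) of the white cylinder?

(0.4, 1.9)

From the two frames, the white cylinder sits at roughly (8.4, 2.0) before and (8.8, 3.9) after.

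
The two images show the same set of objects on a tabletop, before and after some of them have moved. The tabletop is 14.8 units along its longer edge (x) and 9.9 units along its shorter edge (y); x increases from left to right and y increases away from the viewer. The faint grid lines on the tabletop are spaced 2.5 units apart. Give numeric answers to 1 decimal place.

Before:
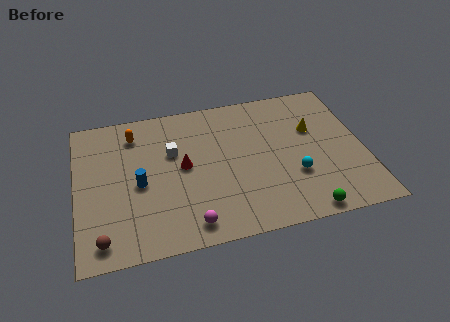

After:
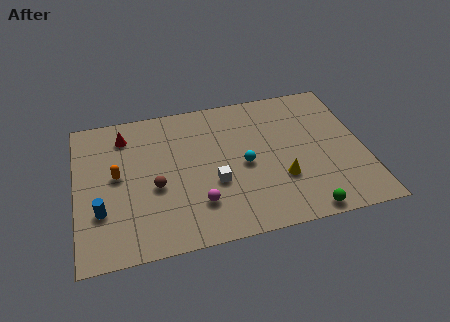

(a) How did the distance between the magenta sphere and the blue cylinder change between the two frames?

+0.9

They were about 4.0 units apart before and 4.9 after — 0.9 units further apart.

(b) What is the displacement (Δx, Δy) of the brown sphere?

(2.8, 2.8)

The brown sphere started near (1.2, 1.3) and ended near (4.0, 4.1).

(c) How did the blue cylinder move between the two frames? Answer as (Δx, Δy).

(-2.0, -1.4)

From the two frames, the blue cylinder sits at roughly (3.2, 4.5) before and (1.2, 3.1) after.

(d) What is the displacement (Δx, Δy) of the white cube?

(2.0, -2.6)

The white cube started near (5.0, 6.3) and ended near (7.0, 3.7).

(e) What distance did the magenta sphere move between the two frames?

1.3

The magenta sphere moved from about (5.6, 1.3) to (6.1, 2.5), a distance of √(0.5² + 1.2²) ≈ 1.3.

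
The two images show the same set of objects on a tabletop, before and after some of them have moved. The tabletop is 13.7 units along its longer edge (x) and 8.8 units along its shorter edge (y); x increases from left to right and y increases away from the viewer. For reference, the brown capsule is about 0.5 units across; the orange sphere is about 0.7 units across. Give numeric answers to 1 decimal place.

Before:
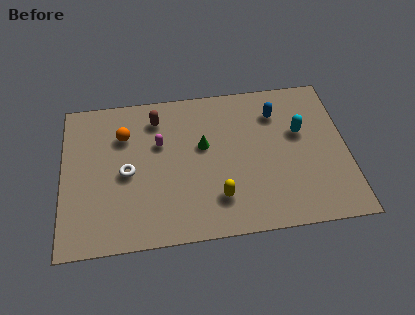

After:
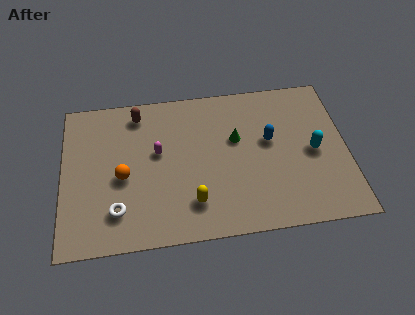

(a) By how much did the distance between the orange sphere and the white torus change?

-0.3

Before: roughly 2.2 units apart; after: 1.9. That's 0.3 units closer together.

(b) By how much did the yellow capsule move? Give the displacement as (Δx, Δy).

(-1.2, -0.1)

The yellow capsule was at about (7.4, 2.1) and moved to about (6.2, 2.0).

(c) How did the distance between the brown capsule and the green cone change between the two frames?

+2.2

Before: roughly 2.9 units apart; after: 5.1. That's 2.2 units further apart.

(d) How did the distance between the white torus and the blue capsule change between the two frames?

+0.3

Before: roughly 7.7 units apart; after: 8.0. That's 0.3 units further apart.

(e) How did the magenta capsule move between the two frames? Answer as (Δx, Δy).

(-0.1, -0.5)

The magenta capsule was at about (4.7, 5.6) and moved to about (4.6, 5.1).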